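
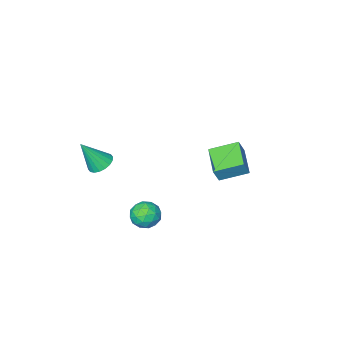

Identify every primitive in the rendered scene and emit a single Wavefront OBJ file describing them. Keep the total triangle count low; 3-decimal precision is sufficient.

v -4.625 -0.512 -3.176
v -4.26 -0.446 -2.422
v -3.992 0.748 -3.591
v -3.628 0.814 -2.837
v -3.532 -1.214 -3.643
v -3.168 -1.148 -2.889
v -2.9 0.046 -4.058
v -2.535 0.112 -3.304
v 1.895 1.896 -3.75
v 2.233 1.996 -3.14
v 1.347 1.004 -3.3
v 1.685 1.104 -2.69
v 1.202 1.569 -2.906
v 1.541 2.121 -3.184
v 2.039 0.879 -3.256
v 2.378 1.431 -3.534
v 2.322 1.368 -2.835
v 1.805 1.794 -2.618
v 1.775 1.206 -3.822
v 1.258 1.632 -3.605
v 2.112 2.025 -3.484
v 1.468 0.975 -2.956
v 1.184 1.249 -3.082
v 1.383 1.308 -2.724
v 1.705 2.098 -3.51
v 1.904 2.157 -3.152
v 1.298 1.906 -3.014
v 1.676 0.843 -3.288
v 1.875 0.902 -2.93
v 2.197 1.692 -3.716
v 2.396 1.751 -3.358
v 2.282 1.094 -3.426
v 2.363 1.714 -2.946
v 2.041 1.189 -2.682
v 2.249 1.057 -3.015
v 2.448 1.382 -3.178
v 2.059 1.965 -2.819
v 1.737 1.44 -2.555
v 1.453 1.713 -2.682
v 1.652 2.038 -2.845
v 2.111 1.595 -2.64
v 1.843 1.56 -3.885
v 1.521 1.035 -3.621
v 1.928 0.962 -3.595
v 2.127 1.287 -3.758
v 1.539 1.811 -3.758
v 1.217 1.286 -3.494
v 1.132 1.618 -3.262
v 1.331 1.943 -3.425
v 1.469 1.405 -3.8
v 1.353 -2.643 -2.81
v 1.841 -2.857 -3.146
v 2.107 -2.997 -1.49
v 1.905 -2.586 -3.109
v 1.859 -2.327 -3.013
v 1.713 -2.13 -2.877
v 1.496 -2.034 -2.727
v 1.251 -2.06 -2.594
v 1.026 -2.2 -2.503
v 0.866 -2.428 -2.473
v 0.802 -2.699 -2.51
v 0.848 -2.958 -2.606
v 0.994 -3.155 -2.742
v 1.211 -3.251 -2.892
v 1.456 -3.226 -3.025
v 1.681 -3.085 -3.116
f 2 4 1
f 5 2 1
f 1 4 3
f 3 5 1
f 2 8 4
f 6 2 5
f 6 8 2
f 4 8 3
f 7 5 3
f 3 8 7
f 7 6 5
f 8 6 7
f 9 46 25
f 46 20 49
f 25 49 14
f 46 49 25
f 9 25 21
f 25 14 26
f 21 26 10
f 25 26 21
f 9 21 30
f 21 10 31
f 30 31 16
f 21 31 30
f 9 30 42
f 30 16 45
f 42 45 19
f 30 45 42
f 9 42 46
f 42 19 50
f 46 50 20
f 42 50 46
f 10 26 37
f 26 14 40
f 37 40 18
f 26 40 37
f 14 49 27
f 49 20 48
f 27 48 13
f 49 48 27
f 20 50 47
f 50 19 43
f 47 43 11
f 50 43 47
f 19 45 44
f 45 16 32
f 44 32 15
f 45 32 44
f 16 31 36
f 31 10 33
f 36 33 17
f 31 33 36
f 12 38 24
f 38 18 39
f 24 39 13
f 38 39 24
f 12 24 22
f 24 13 23
f 22 23 11
f 24 23 22
f 12 22 29
f 22 11 28
f 29 28 15
f 22 28 29
f 12 29 34
f 29 15 35
f 34 35 17
f 29 35 34
f 12 34 38
f 34 17 41
f 38 41 18
f 34 41 38
f 13 39 27
f 39 18 40
f 27 40 14
f 39 40 27
f 11 23 47
f 23 13 48
f 47 48 20
f 23 48 47
f 15 28 44
f 28 11 43
f 44 43 19
f 28 43 44
f 17 35 36
f 35 15 32
f 36 32 16
f 35 32 36
f 18 41 37
f 41 17 33
f 37 33 10
f 41 33 37
f 52 51 54
f 52 54 53
f 54 51 55
f 54 55 53
f 55 51 56
f 55 56 53
f 56 51 57
f 56 57 53
f 57 51 58
f 57 58 53
f 58 51 59
f 58 59 53
f 59 51 60
f 59 60 53
f 60 51 61
f 60 61 53
f 61 51 62
f 61 62 53
f 62 51 63
f 62 63 53
f 63 51 64
f 63 64 53
f 64 51 65
f 64 65 53
f 65 51 66
f 65 66 53
f 66 51 52
f 66 52 53



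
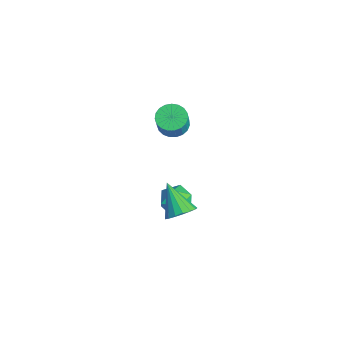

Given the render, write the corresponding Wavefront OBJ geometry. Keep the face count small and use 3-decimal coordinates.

v 2 -1.049 2.614
v 2.531 -0.587 1.723
v 2.929 -2.613 2.357
v 3.46 -2.151 1.466
v 3.683 -1.779 2.515
v 3.109 -0.812 2.674
v 2.351 -2.388 1.406
v 1.777 -1.421 1.565
v 2.747 -1.415 0.976
v 3.571 -1.038 1.661
v 1.889 -2.162 2.419
v 2.713 -1.785 3.104
v 4.714 -2.113 3.039
v 5.388 -2.246 3.752
v 3.126 -2.327 4.501
v 5.32 -1.777 3.746
v 5.113 -1.385 3.578
v 4.815 -1.16 3.287
v 4.493 -1.153 2.939
v 4.223 -1.367 2.613
v 4.065 -1.751 2.386
v 4.055 -2.218 2.307
v 4.197 -2.662 2.397
v 4.458 -2.979 2.633
v 4.777 -3.098 2.963
v 5.082 -2.992 3.309
v 5.302 -2.684 3.594
v -3.491 0.727 2.64
v -2.768 0.186 2.211
v -2.245 -0.147 3.51
v -2.969 0.393 3.94
v -2.592 0.562 2.236
v -2.069 0.228 3.536
v -2.571 0.966 2.331
v -2.048 0.633 3.631
v -2.709 1.329 2.48
v -2.186 0.995 3.78
v -2.983 1.587 2.656
v -2.46 1.254 3.956
v -3.344 1.697 2.83
v -2.821 1.364 4.13
v -3.731 1.639 2.971
v -3.208 1.306 4.27
v -4.077 1.424 3.054
v -3.554 1.09 4.354
v -4.321 1.087 3.066
v -3.798 0.754 4.366
v -4.422 0.689 3.005
v -3.899 0.355 4.304
v -4.362 0.297 2.88
v -3.839 -0.037 4.18
v -4.151 -0.021 2.714
v -3.628 -0.354 4.013
v -3.827 -0.21 2.535
v -3.304 -0.543 3.835
v -3.444 -0.236 2.374
v -2.921 -0.569 3.674
v -3.07 -0.096 2.259
v -2.547 -0.43 3.559
f 1 12 6
f 1 6 2
f 1 2 8
f 1 8 11
f 1 11 12
f 2 6 10
f 6 12 5
f 12 11 3
f 11 8 7
f 8 2 9
f 4 10 5
f 4 5 3
f 4 3 7
f 4 7 9
f 4 9 10
f 5 10 6
f 3 5 12
f 7 3 11
f 9 7 8
f 10 9 2
f 14 13 16
f 14 16 15
f 16 13 17
f 16 17 15
f 17 13 18
f 17 18 15
f 18 13 19
f 18 19 15
f 19 13 20
f 19 20 15
f 20 13 21
f 20 21 15
f 21 13 22
f 21 22 15
f 22 13 23
f 22 23 15
f 23 13 24
f 23 24 15
f 24 13 25
f 24 25 15
f 25 13 26
f 25 26 15
f 26 13 27
f 26 27 15
f 27 13 14
f 27 14 15
f 29 28 32
f 29 32 30
f 30 32 33
f 30 33 31
f 32 28 34
f 32 34 33
f 33 34 35
f 33 35 31
f 34 28 36
f 34 36 35
f 35 36 37
f 35 37 31
f 36 28 38
f 36 38 37
f 37 38 39
f 37 39 31
f 38 28 40
f 38 40 39
f 39 40 41
f 39 41 31
f 40 28 42
f 40 42 41
f 41 42 43
f 41 43 31
f 42 28 44
f 42 44 43
f 43 44 45
f 43 45 31
f 44 28 46
f 44 46 45
f 45 46 47
f 45 47 31
f 46 28 48
f 46 48 47
f 47 48 49
f 47 49 31
f 48 28 50
f 48 50 49
f 49 50 51
f 49 51 31
f 50 28 52
f 50 52 51
f 51 52 53
f 51 53 31
f 52 28 54
f 52 54 53
f 53 54 55
f 53 55 31
f 54 28 56
f 54 56 55
f 55 56 57
f 55 57 31
f 56 28 58
f 56 58 57
f 57 58 59
f 57 59 31
f 58 28 29
f 58 29 59
f 59 29 30
f 59 30 31



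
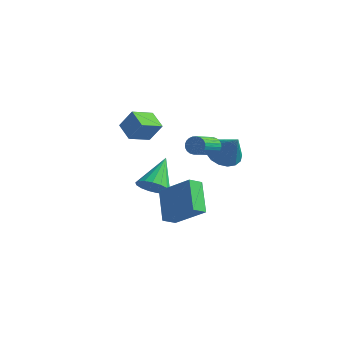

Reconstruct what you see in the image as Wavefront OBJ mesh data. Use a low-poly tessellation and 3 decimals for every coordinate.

v 1.981 3.256 -0.194
v 2.643 3.72 -0.694
v 3.059 3.064 1.054
v 2.432 4.048 -0.461
v 2.118 4.196 -0.167
v 1.773 4.128 0.12
v 1.475 3.86 0.336
v 1.293 3.454 0.43
v 1.269 3.003 0.381
v 1.408 2.609 0.201
v 1.679 2.364 -0.07
v 2.018 2.323 -0.37
v 2.35 2.496 -0.629
v 2.596 2.843 -0.789
v 2.702 3.284 -0.812
v 2.777 1.519 1.004
v 3.091 1.728 1.39
v 3.357 0.351 1.921
v 3.043 0.141 1.536
v 2.903 1.729 1.486
v 3.169 0.351 2.017
v 2.696 1.697 1.508
v 2.962 0.32 2.039
v 2.501 1.638 1.453
v 2.767 0.261 1.984
v 2.348 1.562 1.33
v 2.615 0.184 1.861
v 2.261 1.478 1.158
v 2.527 0.101 1.689
v 2.252 1.401 0.962
v 2.518 0.023 1.493
v 2.323 1.341 0.773
v 2.589 -0.036 1.304
v 2.463 1.309 0.619
v 2.729 -0.068 1.15
v 2.651 1.309 0.523
v 2.917 -0.069 1.054
v 2.858 1.34 0.501
v 3.124 -0.037 1.032
v 3.053 1.399 0.556
v 3.319 0.022 1.087
v 3.205 1.476 0.679
v 3.472 0.098 1.21
v 3.293 1.559 0.851
v 3.559 0.182 1.382
v 3.302 1.637 1.047
v 3.568 0.259 1.578
v 3.231 1.696 1.236
v 3.497 0.319 1.767
v -1.893 2.35 -3.416
v -1.438 1.887 -2.794
v -2.387 3.79 -1.984
v -1.143 2.153 -2.96
v -1.02 2.465 -3.231
v -1.097 2.75 -3.544
v -1.356 2.944 -3.828
v -1.739 3.002 -4.018
v -2.156 2.911 -4.07
v -2.514 2.691 -3.972
v -2.729 2.393 -3.747
v -2.753 2.086 -3.447
v -2.58 1.839 -3.139
v -2.249 1.709 -2.895
v -1.837 1.726 -2.77
v 0.062 1.931 -5.085
v -0.075 1.178 -4.716
v -1.029 2.808 -3.7
v -1.166 2.055 -3.331
v 1.826 2.205 -3.869
v 1.689 1.452 -3.5
v 0.735 3.082 -2.484
v 0.598 2.329 -2.115
v -1.085 -0.667 1.904
v -0.452 -0.443 2.898
v -0.92 0.536 1.529
v -0.287 0.759 2.524
v -0.153 -0.959 1.376
v 0.48 -0.736 2.371
v 0.012 0.243 1.002
v 0.645 0.467 1.996
f 2 1 4
f 2 4 3
f 4 1 5
f 4 5 3
f 5 1 6
f 5 6 3
f 6 1 7
f 6 7 3
f 7 1 8
f 7 8 3
f 8 1 9
f 8 9 3
f 9 1 10
f 9 10 3
f 10 1 11
f 10 11 3
f 11 1 12
f 11 12 3
f 12 1 13
f 12 13 3
f 13 1 14
f 13 14 3
f 14 1 15
f 14 15 3
f 15 1 2
f 15 2 3
f 17 16 20
f 17 20 18
f 18 20 21
f 18 21 19
f 20 16 22
f 20 22 21
f 21 22 23
f 21 23 19
f 22 16 24
f 22 24 23
f 23 24 25
f 23 25 19
f 24 16 26
f 24 26 25
f 25 26 27
f 25 27 19
f 26 16 28
f 26 28 27
f 27 28 29
f 27 29 19
f 28 16 30
f 28 30 29
f 29 30 31
f 29 31 19
f 30 16 32
f 30 32 31
f 31 32 33
f 31 33 19
f 32 16 34
f 32 34 33
f 33 34 35
f 33 35 19
f 34 16 36
f 34 36 35
f 35 36 37
f 35 37 19
f 36 16 38
f 36 38 37
f 37 38 39
f 37 39 19
f 38 16 40
f 38 40 39
f 39 40 41
f 39 41 19
f 40 16 42
f 40 42 41
f 41 42 43
f 41 43 19
f 42 16 44
f 42 44 43
f 43 44 45
f 43 45 19
f 44 16 46
f 44 46 45
f 45 46 47
f 45 47 19
f 46 16 48
f 46 48 47
f 47 48 49
f 47 49 19
f 48 16 17
f 48 17 49
f 49 17 18
f 49 18 19
f 51 50 53
f 51 53 52
f 53 50 54
f 53 54 52
f 54 50 55
f 54 55 52
f 55 50 56
f 55 56 52
f 56 50 57
f 56 57 52
f 57 50 58
f 57 58 52
f 58 50 59
f 58 59 52
f 59 50 60
f 59 60 52
f 60 50 61
f 60 61 52
f 61 50 62
f 61 62 52
f 62 50 63
f 62 63 52
f 63 50 64
f 63 64 52
f 64 50 51
f 64 51 52
f 66 68 65
f 69 66 65
f 65 68 67
f 67 69 65
f 66 72 68
f 70 66 69
f 70 72 66
f 68 72 67
f 71 69 67
f 67 72 71
f 71 70 69
f 72 70 71
f 74 76 73
f 77 74 73
f 73 76 75
f 75 77 73
f 74 80 76
f 78 74 77
f 78 80 74
f 76 80 75
f 79 77 75
f 75 80 79
f 79 78 77
f 80 78 79



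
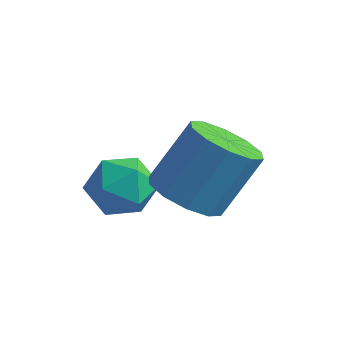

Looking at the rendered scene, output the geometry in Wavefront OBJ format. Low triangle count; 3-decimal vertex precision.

v -3.182 1.563 2.333
v -2.905 1.129 2.958
v -4.275 1.831 3.002
v -3.998 1.397 3.627
v -3.645 2.099 3.434
v -2.969 1.934 3.02
v -4.211 1.026 2.94
v -3.535 0.861 2.526
v -3.541 0.797 3.333
v -3.191 1.461 3.638
v -3.989 1.499 2.322
v -3.639 2.163 2.627
v -2.191 1.65 3.184
v -1.418 1.323 3.141
v -0.996 2.144 4.472
v -1.769 2.47 4.516
v -1.421 1.765 2.869
v -0.999 2.586 4.2
v -1.718 2.164 2.718
v -1.296 2.984 4.049
v -2.195 2.366 2.745
v -1.773 3.186 4.076
v -2.671 2.294 2.94
v -2.249 3.114 4.271
v -2.964 1.976 3.228
v -2.542 2.797 4.559
v -2.961 1.534 3.5
v -2.539 2.355 4.831
v -2.664 1.136 3.651
v -2.242 1.956 4.982
v -2.187 0.934 3.624
v -1.765 1.754 4.955
v -1.711 1.006 3.429
v -1.289 1.826 4.76
f 1 12 6
f 1 6 2
f 1 2 8
f 1 8 11
f 1 11 12
f 2 6 10
f 6 12 5
f 12 11 3
f 11 8 7
f 8 2 9
f 4 10 5
f 4 5 3
f 4 3 7
f 4 7 9
f 4 9 10
f 5 10 6
f 3 5 12
f 7 3 11
f 9 7 8
f 10 9 2
f 14 13 17
f 14 17 15
f 15 17 18
f 15 18 16
f 17 13 19
f 17 19 18
f 18 19 20
f 18 20 16
f 19 13 21
f 19 21 20
f 20 21 22
f 20 22 16
f 21 13 23
f 21 23 22
f 22 23 24
f 22 24 16
f 23 13 25
f 23 25 24
f 24 25 26
f 24 26 16
f 25 13 27
f 25 27 26
f 26 27 28
f 26 28 16
f 27 13 29
f 27 29 28
f 28 29 30
f 28 30 16
f 29 13 31
f 29 31 30
f 30 31 32
f 30 32 16
f 31 13 33
f 31 33 32
f 32 33 34
f 32 34 16
f 33 13 14
f 33 14 34
f 34 14 15
f 34 15 16



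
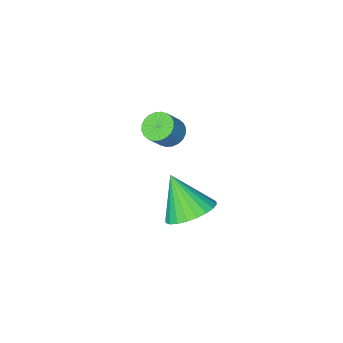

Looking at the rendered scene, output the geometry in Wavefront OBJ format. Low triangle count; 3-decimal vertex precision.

v 1.241 -0.793 -2.531
v 1.601 -1.346 -2.695
v 2.26 -1.16 -1.872
v 1.899 -0.607 -1.709
v 1.726 -1.159 -2.837
v 2.384 -0.973 -2.014
v 1.776 -0.917 -2.932
v 2.435 -0.731 -2.109
v 1.746 -0.655 -2.966
v 2.404 -0.47 -2.143
v 1.638 -0.415 -2.934
v 2.296 -0.229 -2.111
v 1.47 -0.232 -2.841
v 2.128 -0.046 -2.018
v 1.267 -0.135 -2.7
v 1.925 0.051 -1.877
v 1.06 -0.137 -2.534
v 1.718 0.048 -1.711
v 0.88 -0.24 -2.368
v 1.539 -0.054 -1.545
v 0.756 -0.427 -2.226
v 1.414 -0.241 -1.403
v 0.705 -0.669 -2.131
v 1.364 -0.483 -1.308
v 0.736 -0.93 -2.097
v 1.394 -0.745 -1.274
v 0.844 -1.171 -2.129
v 1.502 -0.985 -1.306
v 1.012 -1.354 -2.222
v 1.67 -1.168 -1.399
v 1.215 -1.451 -2.363
v 1.873 -1.265 -1.54
v 1.422 -1.448 -2.529
v 2.08 -1.263 -1.706
v 3.246 3.866 -2.607
v 4.122 4.339 -2.438
v 3.494 2.874 -1.113
v 3.871 4.571 -2.242
v 3.524 4.695 -2.102
v 3.135 4.694 -2.039
v 2.763 4.566 -2.062
v 2.465 4.332 -2.168
v 2.285 4.026 -2.341
v 2.252 3.697 -2.554
v 2.37 3.393 -2.776
v 2.621 3.161 -2.971
v 2.968 3.036 -3.112
v 3.357 3.038 -3.175
v 3.729 3.166 -3.152
v 4.028 3.4 -3.046
v 4.207 3.705 -2.873
v 4.241 4.035 -2.659
f 2 1 5
f 2 5 3
f 3 5 6
f 3 6 4
f 5 1 7
f 5 7 6
f 6 7 8
f 6 8 4
f 7 1 9
f 7 9 8
f 8 9 10
f 8 10 4
f 9 1 11
f 9 11 10
f 10 11 12
f 10 12 4
f 11 1 13
f 11 13 12
f 12 13 14
f 12 14 4
f 13 1 15
f 13 15 14
f 14 15 16
f 14 16 4
f 15 1 17
f 15 17 16
f 16 17 18
f 16 18 4
f 17 1 19
f 17 19 18
f 18 19 20
f 18 20 4
f 19 1 21
f 19 21 20
f 20 21 22
f 20 22 4
f 21 1 23
f 21 23 22
f 22 23 24
f 22 24 4
f 23 1 25
f 23 25 24
f 24 25 26
f 24 26 4
f 25 1 27
f 25 27 26
f 26 27 28
f 26 28 4
f 27 1 29
f 27 29 28
f 28 29 30
f 28 30 4
f 29 1 31
f 29 31 30
f 30 31 32
f 30 32 4
f 31 1 33
f 31 33 32
f 32 33 34
f 32 34 4
f 33 1 2
f 33 2 34
f 34 2 3
f 34 3 4
f 36 35 38
f 36 38 37
f 38 35 39
f 38 39 37
f 39 35 40
f 39 40 37
f 40 35 41
f 40 41 37
f 41 35 42
f 41 42 37
f 42 35 43
f 42 43 37
f 43 35 44
f 43 44 37
f 44 35 45
f 44 45 37
f 45 35 46
f 45 46 37
f 46 35 47
f 46 47 37
f 47 35 48
f 47 48 37
f 48 35 49
f 48 49 37
f 49 35 50
f 49 50 37
f 50 35 51
f 50 51 37
f 51 35 52
f 51 52 37
f 52 35 36
f 52 36 37



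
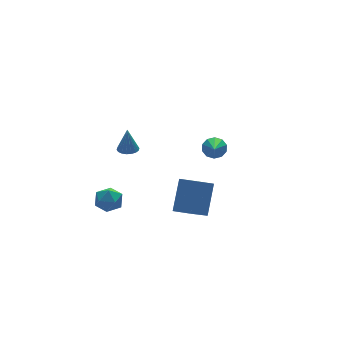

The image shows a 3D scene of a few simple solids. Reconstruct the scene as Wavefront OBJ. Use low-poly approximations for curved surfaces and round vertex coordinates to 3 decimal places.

v -4.512 1.336 -0.294
v -3.776 1.877 -0.25
v -3.784 0.283 0.45
v -3.048 0.824 0.494
v -3.8 1.037 0.969
v -4.25 1.687 0.509
v -3.31 0.473 -0.309
v -3.76 1.123 -0.769
v -3.033 1.343 -0.259
v -3.335 1.692 0.53
v -4.225 0.468 -0.33
v -4.527 0.817 0.459
v 4.255 3.109 0.165
v 4.945 2.849 0.349
v 3.425 1.711 1.295
v 4.824 3.175 0.665
v 4.486 3.476 0.789
v 4.059 3.637 0.675
v 3.708 3.597 0.366
v 3.565 3.37 -0.019
v 3.686 3.043 -0.335
v 4.024 2.742 -0.459
v 4.451 2.581 -0.345
v 4.802 2.622 -0.036
v -1.978 2.11 3.118
v -1.338 2.14 3.101
v -1.942 2.23 4.682
v -1.415 2.413 3.081
v -1.603 2.627 3.069
v -1.866 2.738 3.066
v -2.15 2.724 3.074
v -2.4 2.589 3.09
v -2.567 2.359 3.111
v -2.617 2.079 3.134
v -2.54 1.806 3.154
v -2.352 1.592 3.166
v -2.089 1.481 3.169
v -1.805 1.495 3.161
v -1.555 1.63 3.145
v -1.388 1.86 3.124
v -0.607 -2.697 0.365
v 0.377 -1.675 2.033
v -1.193 -1.676 0.085
v -0.209 -0.654 1.753
v 0.729 -2.226 -0.713
v 1.713 -1.204 0.955
v 0.143 -1.205 -0.993
v 1.127 -0.183 0.675
f 1 12 6
f 1 6 2
f 1 2 8
f 1 8 11
f 1 11 12
f 2 6 10
f 6 12 5
f 12 11 3
f 11 8 7
f 8 2 9
f 4 10 5
f 4 5 3
f 4 3 7
f 4 7 9
f 4 9 10
f 5 10 6
f 3 5 12
f 7 3 11
f 9 7 8
f 10 9 2
f 14 13 16
f 14 16 15
f 16 13 17
f 16 17 15
f 17 13 18
f 17 18 15
f 18 13 19
f 18 19 15
f 19 13 20
f 19 20 15
f 20 13 21
f 20 21 15
f 21 13 22
f 21 22 15
f 22 13 23
f 22 23 15
f 23 13 24
f 23 24 15
f 24 13 14
f 24 14 15
f 26 25 28
f 26 28 27
f 28 25 29
f 28 29 27
f 29 25 30
f 29 30 27
f 30 25 31
f 30 31 27
f 31 25 32
f 31 32 27
f 32 25 33
f 32 33 27
f 33 25 34
f 33 34 27
f 34 25 35
f 34 35 27
f 35 25 36
f 35 36 27
f 36 25 37
f 36 37 27
f 37 25 38
f 37 38 27
f 38 25 39
f 38 39 27
f 39 25 40
f 39 40 27
f 40 25 26
f 40 26 27
f 42 44 41
f 45 42 41
f 41 44 43
f 43 45 41
f 42 48 44
f 46 42 45
f 46 48 42
f 44 48 43
f 47 45 43
f 43 48 47
f 47 46 45
f 48 46 47



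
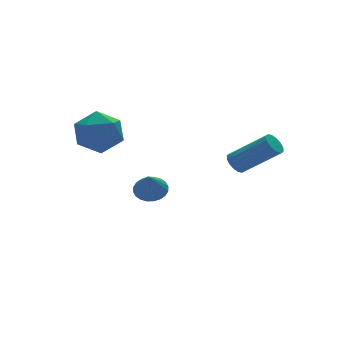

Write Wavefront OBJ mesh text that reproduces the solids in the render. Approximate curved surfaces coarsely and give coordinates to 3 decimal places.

v 1.967 -1.843 0.393
v 2.414 -1.797 0.027
v 3.641 -2.93 1.381
v 3.193 -2.977 1.747
v 2.436 -1.558 0.207
v 3.662 -2.691 1.561
v 2.332 -1.395 0.437
v 3.558 -2.528 1.792
v 2.13 -1.353 0.655
v 3.357 -2.486 2.01
v 1.885 -1.442 0.803
v 3.111 -2.575 2.158
v 1.661 -1.638 0.841
v 2.887 -2.772 2.195
v 1.519 -1.89 0.759
v 2.746 -3.023 2.113
v 1.498 -2.129 0.579
v 2.724 -3.262 1.933
v 1.602 -2.292 0.348
v 2.828 -3.425 1.703
v 1.803 -2.334 0.13
v 3.03 -3.467 1.485
v 2.049 -2.245 -0.018
v 3.275 -3.378 1.337
v 2.273 -2.048 -0.055
v 3.499 -3.182 1.299
v -2.017 3.336 1.746
v -1.341 2.345 2.022
v -3.499 2.155 1.138
v -2.823 1.164 1.414
v -3.255 1.884 2.313
v -2.339 2.614 2.689
v -2.501 1.886 0.471
v -1.585 2.616 0.847
v -1.64 1.449 1.234
v -2.106 1.448 2.372
v -2.734 3.052 0.788
v -3.2 3.051 1.926
v 0.104 2.28 -2.529
v 0.699 1.762 -2.574
v -0.364 1.64 -1.351
v 0.826 1.984 -2.403
v 0.843 2.252 -2.251
v 0.748 2.523 -2.141
v 0.554 2.758 -2.09
v 0.293 2.92 -2.106
v 0.002 2.985 -2.187
v -0.273 2.942 -2.32
v -0.49 2.798 -2.484
v -0.617 2.576 -2.655
v -0.635 2.308 -2.807
v -0.539 2.036 -2.917
v -0.346 1.801 -2.968
v -0.084 1.64 -2.952
v 0.206 1.575 -2.871
v 0.481 1.618 -2.739
f 2 1 5
f 2 5 3
f 3 5 6
f 3 6 4
f 5 1 7
f 5 7 6
f 6 7 8
f 6 8 4
f 7 1 9
f 7 9 8
f 8 9 10
f 8 10 4
f 9 1 11
f 9 11 10
f 10 11 12
f 10 12 4
f 11 1 13
f 11 13 12
f 12 13 14
f 12 14 4
f 13 1 15
f 13 15 14
f 14 15 16
f 14 16 4
f 15 1 17
f 15 17 16
f 16 17 18
f 16 18 4
f 17 1 19
f 17 19 18
f 18 19 20
f 18 20 4
f 19 1 21
f 19 21 20
f 20 21 22
f 20 22 4
f 21 1 23
f 21 23 22
f 22 23 24
f 22 24 4
f 23 1 25
f 23 25 24
f 24 25 26
f 24 26 4
f 25 1 2
f 25 2 26
f 26 2 3
f 26 3 4
f 27 38 32
f 27 32 28
f 27 28 34
f 27 34 37
f 27 37 38
f 28 32 36
f 32 38 31
f 38 37 29
f 37 34 33
f 34 28 35
f 30 36 31
f 30 31 29
f 30 29 33
f 30 33 35
f 30 35 36
f 31 36 32
f 29 31 38
f 33 29 37
f 35 33 34
f 36 35 28
f 40 39 42
f 40 42 41
f 42 39 43
f 42 43 41
f 43 39 44
f 43 44 41
f 44 39 45
f 44 45 41
f 45 39 46
f 45 46 41
f 46 39 47
f 46 47 41
f 47 39 48
f 47 48 41
f 48 39 49
f 48 49 41
f 49 39 50
f 49 50 41
f 50 39 51
f 50 51 41
f 51 39 52
f 51 52 41
f 52 39 53
f 52 53 41
f 53 39 54
f 53 54 41
f 54 39 55
f 54 55 41
f 55 39 56
f 55 56 41
f 56 39 40
f 56 40 41



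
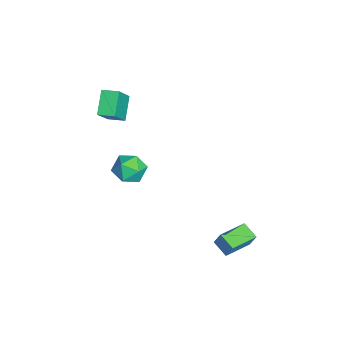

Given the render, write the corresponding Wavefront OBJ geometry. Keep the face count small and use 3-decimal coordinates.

v 2.516 1.95 -3.184
v 2.685 2.268 -2.348
v 1.439 3.296 -3.48
v 1.607 3.615 -2.644
v 3.313 2.505 -3.556
v 3.481 2.824 -2.72
v 2.235 3.852 -3.852
v 2.404 4.17 -3.016
v -4.171 -1.749 -2.386
v -3.628 -1.69 -3.285
v -2.872 -2.57 -1.655
v -2.329 -2.511 -2.554
v -2.518 -1.64 -1.996
v -3.321 -1.133 -2.448
v -3.179 -3.127 -2.492
v -3.982 -2.62 -2.944
v -3.015 -2.542 -3.35
v -2.607 -1.623 -3.044
v -3.893 -2.637 -1.896
v -3.485 -1.718 -1.59
v -3.079 -3.212 2.2
v -4.239 -2.93 3.173
v -2.778 -2.305 2.296
v -3.938 -2.023 3.269
v -1.882 -3.777 3.791
v -3.042 -3.495 4.764
v -1.581 -2.87 3.887
v -2.741 -2.588 4.86
f 2 4 1
f 5 2 1
f 1 4 3
f 3 5 1
f 2 8 4
f 6 2 5
f 6 8 2
f 4 8 3
f 7 5 3
f 3 8 7
f 7 6 5
f 8 6 7
f 9 20 14
f 9 14 10
f 9 10 16
f 9 16 19
f 9 19 20
f 10 14 18
f 14 20 13
f 20 19 11
f 19 16 15
f 16 10 17
f 12 18 13
f 12 13 11
f 12 11 15
f 12 15 17
f 12 17 18
f 13 18 14
f 11 13 20
f 15 11 19
f 17 15 16
f 18 17 10
f 22 24 21
f 25 22 21
f 21 24 23
f 23 25 21
f 22 28 24
f 26 22 25
f 26 28 22
f 24 28 23
f 27 25 23
f 23 28 27
f 27 26 25
f 28 26 27



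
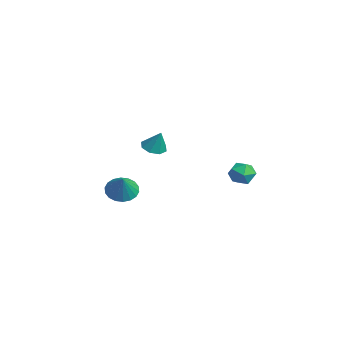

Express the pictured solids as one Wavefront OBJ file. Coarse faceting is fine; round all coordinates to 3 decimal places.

v -2.352 -0.922 2.534
v -2.025 -0.361 2.274
v -1.888 -0.678 3.646
v -2.516 -0.247 2.454
v -2.912 -0.528 2.681
v -2.979 -1.041 2.822
v -2.68 -1.484 2.794
v -2.188 -1.598 2.614
v -1.793 -1.317 2.387
v -1.725 -0.804 2.246
v -1.112 3.252 0.787
v -0.506 3.699 0.521
v -0.274 2.481 1.399
v 0.332 2.928 1.133
v -0.174 3.223 1.676
v -0.692 3.7 1.298
v -0.088 2.48 0.622
v -0.606 2.957 0.244
v 0.127 3.223 0.419
v 0.074 3.682 1.071
v -0.854 2.498 0.849
v -0.907 2.957 1.501
v 1.8 -3.724 1.667
v 2.303 -4.187 1.196
v 2.62 -3.896 2.713
v 2.436 -3.845 1.148
v 2.444 -3.48 1.203
v 2.324 -3.163 1.349
v 2.1 -2.957 1.559
v 1.817 -2.903 1.79
v 1.53 -3.011 1.996
v 1.297 -3.261 2.138
v 1.164 -3.602 2.186
v 1.157 -3.967 2.131
v 1.277 -4.284 1.985
v 1.501 -4.49 1.775
v 1.784 -4.544 1.544
v 2.07 -4.436 1.338
f 2 1 4
f 2 4 3
f 4 1 5
f 4 5 3
f 5 1 6
f 5 6 3
f 6 1 7
f 6 7 3
f 7 1 8
f 7 8 3
f 8 1 9
f 8 9 3
f 9 1 10
f 9 10 3
f 10 1 2
f 10 2 3
f 11 22 16
f 11 16 12
f 11 12 18
f 11 18 21
f 11 21 22
f 12 16 20
f 16 22 15
f 22 21 13
f 21 18 17
f 18 12 19
f 14 20 15
f 14 15 13
f 14 13 17
f 14 17 19
f 14 19 20
f 15 20 16
f 13 15 22
f 17 13 21
f 19 17 18
f 20 19 12
f 24 23 26
f 24 26 25
f 26 23 27
f 26 27 25
f 27 23 28
f 27 28 25
f 28 23 29
f 28 29 25
f 29 23 30
f 29 30 25
f 30 23 31
f 30 31 25
f 31 23 32
f 31 32 25
f 32 23 33
f 32 33 25
f 33 23 34
f 33 34 25
f 34 23 35
f 34 35 25
f 35 23 36
f 35 36 25
f 36 23 37
f 36 37 25
f 37 23 38
f 37 38 25
f 38 23 24
f 38 24 25



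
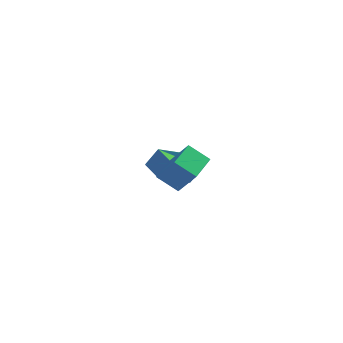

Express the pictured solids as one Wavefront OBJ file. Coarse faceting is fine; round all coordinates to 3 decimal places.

v -3.437 -0.045 -3.207
v -4.149 0.816 -2.769
v -2.292 1.25 -3.894
v -3.004 2.111 -3.456
v -2.876 -0.051 -2.284
v -3.588 0.81 -1.846
v -1.731 1.244 -2.971
v -2.443 2.105 -2.533
v -2.889 -4.358 -1.421
v -2.132 -4.706 -0.463
v -2.547 -2.695 -1.088
v -1.79 -3.043 -0.13
v -2.01 -4.397 -2.13
v -1.253 -4.745 -1.172
v -1.668 -2.734 -1.797
v -0.911 -3.082 -0.839
f 2 4 1
f 5 2 1
f 1 4 3
f 3 5 1
f 2 8 4
f 6 2 5
f 6 8 2
f 4 8 3
f 7 5 3
f 3 8 7
f 7 6 5
f 8 6 7
f 10 12 9
f 13 10 9
f 9 12 11
f 11 13 9
f 10 16 12
f 14 10 13
f 14 16 10
f 12 16 11
f 15 13 11
f 11 16 15
f 15 14 13
f 16 14 15



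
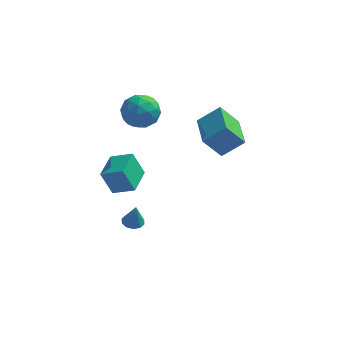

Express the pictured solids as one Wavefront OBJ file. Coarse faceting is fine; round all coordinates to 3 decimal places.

v -1.976 -4.635 1.921
v -2.586 -4.586 3.301
v -1.772 -2.998 1.952
v -2.383 -2.949 3.333
v -0.797 -4.791 2.447
v -1.408 -4.742 3.828
v -0.594 -3.154 2.479
v -1.204 -3.105 3.859
v -1.863 3.921 1.809
v -1.3 3.737 2.815
v -2.44 2.123 1.805
v -1.877 1.939 2.811
v -2.824 2.622 2.787
v -2.467 3.733 2.79
v -1.273 2.127 1.83
v -0.916 3.238 1.833
v -0.936 2.629 2.828
v -1.894 2.935 3.42
v -1.846 2.925 1.2
v -2.804 3.231 1.792
v -1.531 3.987 2.313
v -2.209 1.873 2.307
v -2.766 2.274 2.294
v -2.435 2.167 2.885
v -2.217 3.984 2.298
v -1.886 3.877 2.889
v -2.781 3.221 2.873
v -1.854 1.983 1.731
v -1.523 1.876 2.322
v -1.305 3.693 1.735
v -0.974 3.586 2.326
v -0.959 2.639 1.747
v -0.986 3.227 2.911
v -1.325 2.171 2.909
v -0.97 2.281 2.332
v -0.76 2.934 2.334
v -1.549 3.407 3.259
v -1.888 2.35 3.257
v -2.445 2.752 3.243
v -2.235 3.405 3.245
v -1.335 2.756 3.267
v -1.852 3.51 1.363
v -2.191 2.453 1.361
v -1.505 2.455 1.375
v -1.295 3.108 1.377
v -2.415 3.689 1.711
v -2.754 2.633 1.709
v -2.98 2.926 2.286
v -2.77 3.579 2.288
v -2.405 3.104 1.353
v -1.436 -2.086 -2.647
v -0.826 -2.152 -2.74
v -1.244 -2.174 -1.333
v -0.901 -1.778 -2.704
v -1.18 -1.521 -2.646
v -1.557 -1.481 -2.589
v -1.887 -1.672 -2.553
v -2.045 -2.021 -2.553
v -1.97 -2.395 -2.589
v -1.691 -2.651 -2.647
v -1.315 -2.692 -2.705
v -0.984 -2.501 -2.74
v 2.007 -0.677 3.243
v 3.179 -0.317 4.207
v 1.413 1.358 3.206
v 2.585 1.717 4.17
v 2.975 -0.417 1.97
v 4.147 -0.058 2.934
v 2.381 1.617 1.933
v 3.553 1.977 2.897
f 2 4 1
f 5 2 1
f 1 4 3
f 3 5 1
f 2 8 4
f 6 2 5
f 6 8 2
f 4 8 3
f 7 5 3
f 3 8 7
f 7 6 5
f 8 6 7
f 9 46 25
f 46 20 49
f 25 49 14
f 46 49 25
f 9 25 21
f 25 14 26
f 21 26 10
f 25 26 21
f 9 21 30
f 21 10 31
f 30 31 16
f 21 31 30
f 9 30 42
f 30 16 45
f 42 45 19
f 30 45 42
f 9 42 46
f 42 19 50
f 46 50 20
f 42 50 46
f 10 26 37
f 26 14 40
f 37 40 18
f 26 40 37
f 14 49 27
f 49 20 48
f 27 48 13
f 49 48 27
f 20 50 47
f 50 19 43
f 47 43 11
f 50 43 47
f 19 45 44
f 45 16 32
f 44 32 15
f 45 32 44
f 16 31 36
f 31 10 33
f 36 33 17
f 31 33 36
f 12 38 24
f 38 18 39
f 24 39 13
f 38 39 24
f 12 24 22
f 24 13 23
f 22 23 11
f 24 23 22
f 12 22 29
f 22 11 28
f 29 28 15
f 22 28 29
f 12 29 34
f 29 15 35
f 34 35 17
f 29 35 34
f 12 34 38
f 34 17 41
f 38 41 18
f 34 41 38
f 13 39 27
f 39 18 40
f 27 40 14
f 39 40 27
f 11 23 47
f 23 13 48
f 47 48 20
f 23 48 47
f 15 28 44
f 28 11 43
f 44 43 19
f 28 43 44
f 17 35 36
f 35 15 32
f 36 32 16
f 35 32 36
f 18 41 37
f 41 17 33
f 37 33 10
f 41 33 37
f 52 51 54
f 52 54 53
f 54 51 55
f 54 55 53
f 55 51 56
f 55 56 53
f 56 51 57
f 56 57 53
f 57 51 58
f 57 58 53
f 58 51 59
f 58 59 53
f 59 51 60
f 59 60 53
f 60 51 61
f 60 61 53
f 61 51 62
f 61 62 53
f 62 51 52
f 62 52 53
f 64 66 63
f 67 64 63
f 63 66 65
f 65 67 63
f 64 70 66
f 68 64 67
f 68 70 64
f 66 70 65
f 69 67 65
f 65 70 69
f 69 68 67
f 70 68 69



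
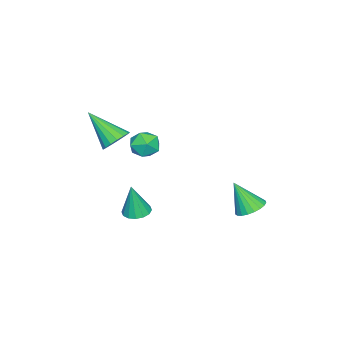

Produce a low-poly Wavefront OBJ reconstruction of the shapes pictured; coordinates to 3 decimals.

v -1.539 3.087 -4.168
v -1.227 3.626 -3.872
v -1.501 2.353 -2.872
v -1.504 3.687 -3.83
v -1.787 3.644 -3.845
v -2.027 3.505 -3.917
v -2.183 3.294 -4.032
v -2.228 3.046 -4.17
v -2.154 2.806 -4.309
v -1.973 2.614 -4.423
v -1.718 2.504 -4.492
v -1.431 2.495 -4.506
v -1.163 2.588 -4.462
v -0.961 2.767 -4.366
v -0.858 3.002 -4.237
v -0.873 3.251 -4.095
v -1.004 3.472 -3.966
v 0.049 -0.172 -0.795
v 0.53 -0.666 -0.983
v -0.61 -0.994 -0.317
v -0.129 -1.488 -0.505
v 0.03 -1.01 0.002
v 0.437 -0.502 -0.293
v -0.517 -1.158 -1.007
v -0.11 -0.65 -1.302
v 0.18 -1.276 -1.114
v 0.518 -1.184 -0.49
v -0.598 -0.476 -0.81
v -0.26 -0.384 -0.186
v 0.96 -1.567 -0.084
v 1.616 -1.697 -0.108
v 0.74 -2.893 1.084
v 1.589 -1.484 0.129
v 1.418 -1.289 0.318
v 1.142 -1.158 0.415
v 0.824 -1.121 0.398
v 0.537 -1.186 0.27
v 0.347 -1.338 0.061
v 0.297 -1.543 -0.18
v 0.399 -1.753 -0.4
v 0.63 -1.921 -0.547
v 0.936 -2.007 -0.588
v 1.247 -1.993 -0.513
v 1.493 -1.881 -0.34
v 0.129 -1.131 -4.54
v 0.728 -1.207 -4.627
v 0.331 -1.269 -3.02
v 0.689 -0.895 -4.593
v 0.5 -0.647 -4.546
v 0.211 -0.529 -4.497
v -0.099 -0.572 -4.459
v -0.349 -0.765 -4.444
v -0.47 -1.056 -4.454
v -0.431 -1.368 -4.487
v -0.242 -1.616 -4.535
v 0.047 -1.734 -4.584
v 0.358 -1.691 -4.621
v 0.607 -1.498 -4.637
f 2 1 4
f 2 4 3
f 4 1 5
f 4 5 3
f 5 1 6
f 5 6 3
f 6 1 7
f 6 7 3
f 7 1 8
f 7 8 3
f 8 1 9
f 8 9 3
f 9 1 10
f 9 10 3
f 10 1 11
f 10 11 3
f 11 1 12
f 11 12 3
f 12 1 13
f 12 13 3
f 13 1 14
f 13 14 3
f 14 1 15
f 14 15 3
f 15 1 16
f 15 16 3
f 16 1 17
f 16 17 3
f 17 1 2
f 17 2 3
f 18 29 23
f 18 23 19
f 18 19 25
f 18 25 28
f 18 28 29
f 19 23 27
f 23 29 22
f 29 28 20
f 28 25 24
f 25 19 26
f 21 27 22
f 21 22 20
f 21 20 24
f 21 24 26
f 21 26 27
f 22 27 23
f 20 22 29
f 24 20 28
f 26 24 25
f 27 26 19
f 31 30 33
f 31 33 32
f 33 30 34
f 33 34 32
f 34 30 35
f 34 35 32
f 35 30 36
f 35 36 32
f 36 30 37
f 36 37 32
f 37 30 38
f 37 38 32
f 38 30 39
f 38 39 32
f 39 30 40
f 39 40 32
f 40 30 41
f 40 41 32
f 41 30 42
f 41 42 32
f 42 30 43
f 42 43 32
f 43 30 44
f 43 44 32
f 44 30 31
f 44 31 32
f 46 45 48
f 46 48 47
f 48 45 49
f 48 49 47
f 49 45 50
f 49 50 47
f 50 45 51
f 50 51 47
f 51 45 52
f 51 52 47
f 52 45 53
f 52 53 47
f 53 45 54
f 53 54 47
f 54 45 55
f 54 55 47
f 55 45 56
f 55 56 47
f 56 45 57
f 56 57 47
f 57 45 58
f 57 58 47
f 58 45 46
f 58 46 47



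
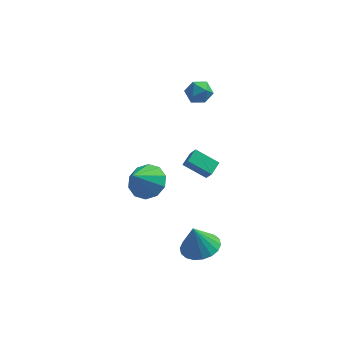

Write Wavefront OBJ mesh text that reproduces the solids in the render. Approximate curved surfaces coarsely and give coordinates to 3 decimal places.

v 0.757 3.798 3.542
v 1.46 3.602 3.78
v 0.74 2.818 2.78
v 1.443 2.622 3.018
v 0.845 2.561 3.495
v 0.855 3.166 3.966
v 1.345 3.254 2.594
v 1.355 3.859 3.065
v 1.823 3.265 3.194
v 1.514 2.837 3.751
v 0.686 3.583 2.809
v 0.377 3.155 3.366
v 0.367 2.378 -1.893
v 0.694 3.133 -1.644
v 1.592 2.075 -2.586
v 1.919 2.83 -2.337
v 0.661 2.03 -1.223
v 0.988 2.785 -0.974
v 1.886 1.727 -1.916
v 2.213 2.482 -1.667
v -1.257 0.674 -1.773
v -0.674 -0.148 -2.068
v -1.883 -0.254 -0.427
v -0.322 0.21 -1.658
v -0.327 0.746 -1.291
v -0.687 1.254 -1.109
v -1.265 1.54 -1.18
v -1.84 1.495 -1.478
v -2.192 1.137 -1.888
v -2.187 0.602 -2.255
v -1.827 0.094 -2.437
v -1.249 -0.193 -2.366
v 1.621 -2.122 -4.013
v 2.622 -2.137 -3.769
v 1.259 -2.158 -2.527
v 2.527 -1.689 -3.782
v 2.252 -1.326 -3.84
v 1.853 -1.122 -3.932
v 1.407 -1.115 -4.041
v 1.004 -1.308 -4.144
v 0.724 -1.662 -4.221
v 0.621 -2.107 -4.257
v 0.716 -2.555 -4.244
v 0.991 -2.918 -4.186
v 1.39 -3.123 -4.094
v 1.835 -3.129 -3.985
v 2.238 -2.936 -3.882
v 2.519 -2.582 -3.805
f 1 12 6
f 1 6 2
f 1 2 8
f 1 8 11
f 1 11 12
f 2 6 10
f 6 12 5
f 12 11 3
f 11 8 7
f 8 2 9
f 4 10 5
f 4 5 3
f 4 3 7
f 4 7 9
f 4 9 10
f 5 10 6
f 3 5 12
f 7 3 11
f 9 7 8
f 10 9 2
f 14 16 13
f 17 14 13
f 13 16 15
f 15 17 13
f 14 20 16
f 18 14 17
f 18 20 14
f 16 20 15
f 19 17 15
f 15 20 19
f 19 18 17
f 20 18 19
f 22 21 24
f 22 24 23
f 24 21 25
f 24 25 23
f 25 21 26
f 25 26 23
f 26 21 27
f 26 27 23
f 27 21 28
f 27 28 23
f 28 21 29
f 28 29 23
f 29 21 30
f 29 30 23
f 30 21 31
f 30 31 23
f 31 21 32
f 31 32 23
f 32 21 22
f 32 22 23
f 34 33 36
f 34 36 35
f 36 33 37
f 36 37 35
f 37 33 38
f 37 38 35
f 38 33 39
f 38 39 35
f 39 33 40
f 39 40 35
f 40 33 41
f 40 41 35
f 41 33 42
f 41 42 35
f 42 33 43
f 42 43 35
f 43 33 44
f 43 44 35
f 44 33 45
f 44 45 35
f 45 33 46
f 45 46 35
f 46 33 47
f 46 47 35
f 47 33 48
f 47 48 35
f 48 33 34
f 48 34 35



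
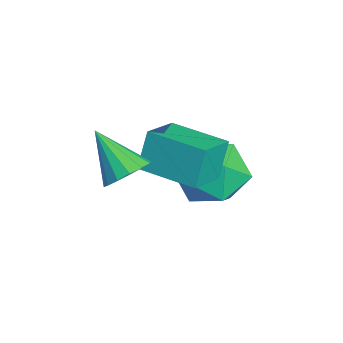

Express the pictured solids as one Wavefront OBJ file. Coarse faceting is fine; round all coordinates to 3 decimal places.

v -0.028 0.281 -1.532
v 0.564 -0.044 -1.255
v -0.952 -0.461 -0.428
v 0.532 0.281 -1.064
v 0.35 0.605 -0.998
v 0.066 0.843 -1.075
v -0.242 0.93 -1.275
v -0.494 0.844 -1.543
v -0.62 0.607 -1.809
v -0.588 0.282 -2
v -0.406 -0.042 -2.066
v -0.123 -0.28 -1.989
v 0.186 -0.367 -1.789
v 0.438 -0.281 -1.521
v -1.461 0.687 -2.525
v -1.817 1.014 -1.318
v -2.465 1.484 -3.037
v -2.82 1.812 -1.83
v -0.34 2.068 -2.57
v -0.695 2.396 -1.363
v -1.343 2.866 -3.082
v -1.699 3.193 -1.875
v -3.708 2.735 -3.602
v -3 3.553 -3.063
v -2.22 2.207 -4.757
v -1.512 3.025 -4.218
v -1.877 2.047 -3.609
v -2.797 2.373 -2.895
v -2.423 3.387 -4.925
v -3.343 3.713 -4.211
v -2.205 3.956 -3.881
v -1.868 3.128 -3.067
v -3.352 2.632 -4.753
v -3.015 1.804 -3.939
f 2 1 4
f 2 4 3
f 4 1 5
f 4 5 3
f 5 1 6
f 5 6 3
f 6 1 7
f 6 7 3
f 7 1 8
f 7 8 3
f 8 1 9
f 8 9 3
f 9 1 10
f 9 10 3
f 10 1 11
f 10 11 3
f 11 1 12
f 11 12 3
f 12 1 13
f 12 13 3
f 13 1 14
f 13 14 3
f 14 1 2
f 14 2 3
f 16 18 15
f 19 16 15
f 15 18 17
f 17 19 15
f 16 22 18
f 20 16 19
f 20 22 16
f 18 22 17
f 21 19 17
f 17 22 21
f 21 20 19
f 22 20 21
f 23 34 28
f 23 28 24
f 23 24 30
f 23 30 33
f 23 33 34
f 24 28 32
f 28 34 27
f 34 33 25
f 33 30 29
f 30 24 31
f 26 32 27
f 26 27 25
f 26 25 29
f 26 29 31
f 26 31 32
f 27 32 28
f 25 27 34
f 29 25 33
f 31 29 30
f 32 31 24



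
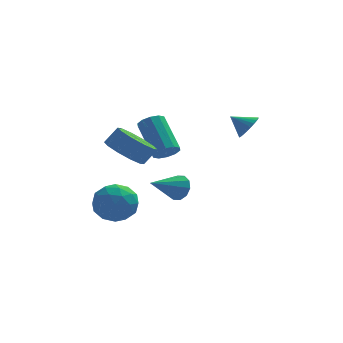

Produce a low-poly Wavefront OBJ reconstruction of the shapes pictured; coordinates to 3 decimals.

v -0.815 2.445 1.333
v -0.401 2.906 1.052
v -1.071 4.356 2.447
v -1.485 3.895 2.727
v -0.771 2.926 0.854
v -1.441 4.376 2.249
v -1.158 2.762 0.838
v -1.827 4.212 2.233
v -1.414 2.478 1.012
v -2.083 3.927 2.406
v -1.441 2.18 1.308
v -2.11 3.63 2.702
v -1.229 1.984 1.613
v -1.899 3.434 3.008
v -0.859 1.964 1.811
v -1.529 3.414 3.206
v -0.473 2.128 1.827
v -1.142 3.578 3.222
v -0.217 2.413 1.654
v -0.886 3.862 3.048
v -0.19 2.71 1.358
v -0.859 4.16 2.752
v -0.32 0.729 -0.134
v 0.13 0.514 0.398
v -1.62 -0.189 0.594
v -0.067 0.898 0.529
v -0.362 1.217 0.407
v -0.64 1.35 0.078
v -0.796 1.246 -0.333
v -0.771 0.944 -0.667
v -0.573 0.56 -0.798
v -0.279 0.241 -0.675
v -0 0.108 -0.346
v 0.156 0.212 0.064
v -2.836 2.24 -1.096
v -2.369 1.595 -1.905
v -3.931 0.845 -0.615
v -3.464 0.2 -1.424
v -2.855 0.498 -0.513
v -2.178 1.36 -0.81
v -4.122 1.08 -1.71
v -3.445 1.942 -2.007
v -3.163 0.878 -2.284
v -2.38 0.518 -1.545
v -3.92 1.922 -0.975
v -3.137 1.562 -0.236
v -2.507 2.04 -1.543
v -3.793 0.4 -0.977
v -3.435 0.575 -0.442
v -3.161 0.196 -0.918
v -2.394 1.902 -0.899
v -2.12 1.523 -1.375
v -2.405 0.878 -0.557
v -4.18 0.917 -1.145
v -3.906 0.538 -1.621
v -3.139 2.244 -1.602
v -2.865 1.865 -2.078
v -3.895 1.562 -1.963
v -2.699 1.239 -2.241
v -3.342 0.419 -1.959
v -3.729 0.936 -2.126
v -3.332 1.443 -2.301
v -2.238 1.028 -1.806
v -2.882 0.208 -1.524
v -2.524 0.383 -0.989
v -2.126 0.89 -1.163
v -2.705 0.606 -2.029
v -3.418 2.232 -0.996
v -4.062 1.412 -0.714
v -4.174 1.55 -1.357
v -3.776 2.057 -1.531
v -2.958 2.021 -0.561
v -3.601 1.201 -0.279
v -2.968 0.997 -0.219
v -2.571 1.504 -0.394
v -3.595 1.834 -0.491
v -2.741 0.691 2.071
v -1.87 0.528 1.454
v -1.267 0.726 2.252
v -2.139 0.889 2.869
v -2.032 1.174 1.416
v -1.429 1.372 2.214
v -2.464 1.636 1.628
v -1.862 1.834 2.426
v -3.003 1.737 2.009
v -2.4 1.935 2.808
v -3.442 1.438 2.414
v -2.839 1.636 3.213
v -3.613 0.854 2.688
v -3.01 1.052 3.486
v -3.451 0.208 2.726
v -2.848 0.406 3.524
v -3.018 -0.254 2.514
v -2.416 -0.056 3.312
v -2.48 -0.355 2.132
v -1.877 -0.157 2.931
v -2.041 -0.056 1.727
v -1.438 0.142 2.526
v 2.928 2.893 2.682
v 3.326 3.378 3.056
v 2.092 3.107 3.298
v 3.217 3.542 2.85
v 3.064 3.608 2.619
v 2.89 3.565 2.398
v 2.722 3.419 2.22
v 2.585 3.194 2.112
v 2.501 2.923 2.091
v 2.481 2.647 2.16
v 2.53 2.409 2.309
v 2.639 2.244 2.514
v 2.792 2.179 2.745
v 2.966 2.222 2.967
v 3.134 2.368 3.145
v 3.271 2.593 3.252
v 3.356 2.864 3.273
v 3.375 3.14 3.204
f 2 1 5
f 2 5 3
f 3 5 6
f 3 6 4
f 5 1 7
f 5 7 6
f 6 7 8
f 6 8 4
f 7 1 9
f 7 9 8
f 8 9 10
f 8 10 4
f 9 1 11
f 9 11 10
f 10 11 12
f 10 12 4
f 11 1 13
f 11 13 12
f 12 13 14
f 12 14 4
f 13 1 15
f 13 15 14
f 14 15 16
f 14 16 4
f 15 1 17
f 15 17 16
f 16 17 18
f 16 18 4
f 17 1 19
f 17 19 18
f 18 19 20
f 18 20 4
f 19 1 21
f 19 21 20
f 20 21 22
f 20 22 4
f 21 1 2
f 21 2 22
f 22 2 3
f 22 3 4
f 24 23 26
f 24 26 25
f 26 23 27
f 26 27 25
f 27 23 28
f 27 28 25
f 28 23 29
f 28 29 25
f 29 23 30
f 29 30 25
f 30 23 31
f 30 31 25
f 31 23 32
f 31 32 25
f 32 23 33
f 32 33 25
f 33 23 34
f 33 34 25
f 34 23 24
f 34 24 25
f 35 72 51
f 72 46 75
f 51 75 40
f 72 75 51
f 35 51 47
f 51 40 52
f 47 52 36
f 51 52 47
f 35 47 56
f 47 36 57
f 56 57 42
f 47 57 56
f 35 56 68
f 56 42 71
f 68 71 45
f 56 71 68
f 35 68 72
f 68 45 76
f 72 76 46
f 68 76 72
f 36 52 63
f 52 40 66
f 63 66 44
f 52 66 63
f 40 75 53
f 75 46 74
f 53 74 39
f 75 74 53
f 46 76 73
f 76 45 69
f 73 69 37
f 76 69 73
f 45 71 70
f 71 42 58
f 70 58 41
f 71 58 70
f 42 57 62
f 57 36 59
f 62 59 43
f 57 59 62
f 38 64 50
f 64 44 65
f 50 65 39
f 64 65 50
f 38 50 48
f 50 39 49
f 48 49 37
f 50 49 48
f 38 48 55
f 48 37 54
f 55 54 41
f 48 54 55
f 38 55 60
f 55 41 61
f 60 61 43
f 55 61 60
f 38 60 64
f 60 43 67
f 64 67 44
f 60 67 64
f 39 65 53
f 65 44 66
f 53 66 40
f 65 66 53
f 37 49 73
f 49 39 74
f 73 74 46
f 49 74 73
f 41 54 70
f 54 37 69
f 70 69 45
f 54 69 70
f 43 61 62
f 61 41 58
f 62 58 42
f 61 58 62
f 44 67 63
f 67 43 59
f 63 59 36
f 67 59 63
f 78 77 81
f 78 81 79
f 79 81 82
f 79 82 80
f 81 77 83
f 81 83 82
f 82 83 84
f 82 84 80
f 83 77 85
f 83 85 84
f 84 85 86
f 84 86 80
f 85 77 87
f 85 87 86
f 86 87 88
f 86 88 80
f 87 77 89
f 87 89 88
f 88 89 90
f 88 90 80
f 89 77 91
f 89 91 90
f 90 91 92
f 90 92 80
f 91 77 93
f 91 93 92
f 92 93 94
f 92 94 80
f 93 77 95
f 93 95 94
f 94 95 96
f 94 96 80
f 95 77 97
f 95 97 96
f 96 97 98
f 96 98 80
f 97 77 78
f 97 78 98
f 98 78 79
f 98 79 80
f 100 99 102
f 100 102 101
f 102 99 103
f 102 103 101
f 103 99 104
f 103 104 101
f 104 99 105
f 104 105 101
f 105 99 106
f 105 106 101
f 106 99 107
f 106 107 101
f 107 99 108
f 107 108 101
f 108 99 109
f 108 109 101
f 109 99 110
f 109 110 101
f 110 99 111
f 110 111 101
f 111 99 112
f 111 112 101
f 112 99 113
f 112 113 101
f 113 99 114
f 113 114 101
f 114 99 115
f 114 115 101
f 115 99 116
f 115 116 101
f 116 99 100
f 116 100 101



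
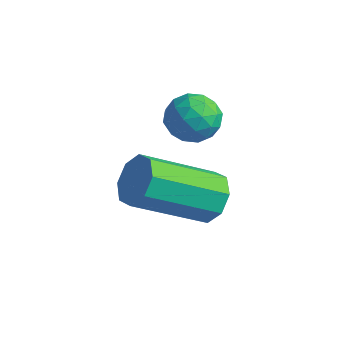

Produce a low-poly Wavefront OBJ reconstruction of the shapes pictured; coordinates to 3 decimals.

v -2.435 1.419 -1.315
v -1.932 1.59 -1.824
v -1.568 1.07 -0.576
v -1.065 1.241 -1.085
v -1.447 1.774 -0.752
v -1.983 1.99 -1.208
v -1.517 0.67 -1.192
v -2.053 0.886 -1.648
v -1.365 1.127 -1.748
v -1.321 1.81 -1.476
v -2.179 0.85 -0.924
v -2.135 1.533 -0.652
v -2.259 1.535 -1.634
v -1.241 1.125 -0.766
v -1.465 1.438 -0.57
v -1.17 1.539 -0.869
v -2.289 1.77 -1.272
v -1.994 1.871 -1.571
v -1.709 1.979 -0.941
v -1.506 0.789 -0.829
v -1.211 0.89 -1.128
v -2.33 1.121 -1.531
v -2.035 1.222 -1.83
v -1.791 0.681 -1.459
v -1.63 1.364 -1.889
v -1.121 1.158 -1.455
v -1.387 0.823 -1.517
v -1.701 0.95 -1.786
v -1.605 1.765 -1.729
v -1.096 1.56 -1.295
v -1.32 1.873 -1.099
v -1.635 2 -1.367
v -1.271 1.493 -1.684
v -2.404 1.1 -1.105
v -1.895 0.895 -0.671
v -1.865 0.66 -1.033
v -2.18 0.787 -1.301
v -2.379 1.502 -0.945
v -1.87 1.296 -0.511
v -1.799 1.71 -0.614
v -2.113 1.837 -0.883
v -2.229 1.167 -0.716
v -1.144 1.352 -3.748
v -0.785 0.877 -4.189
v -1.618 -0.787 -3.072
v -1.976 -0.312 -2.632
v -0.479 1.027 -3.737
v -1.311 -0.637 -2.62
v -0.562 1.368 -3.291
v -1.394 -0.296 -2.175
v -0.986 1.699 -3.114
v -1.818 0.035 -1.997
v -1.502 1.827 -3.308
v -2.335 0.163 -2.191
v -1.809 1.677 -3.76
v -2.641 0.013 -2.643
v -1.726 1.336 -4.205
v -2.558 -0.328 -3.089
v -1.302 1.005 -4.383
v -2.134 -0.659 -3.266
f 1 38 17
f 38 12 41
f 17 41 6
f 38 41 17
f 1 17 13
f 17 6 18
f 13 18 2
f 17 18 13
f 1 13 22
f 13 2 23
f 22 23 8
f 13 23 22
f 1 22 34
f 22 8 37
f 34 37 11
f 22 37 34
f 1 34 38
f 34 11 42
f 38 42 12
f 34 42 38
f 2 18 29
f 18 6 32
f 29 32 10
f 18 32 29
f 6 41 19
f 41 12 40
f 19 40 5
f 41 40 19
f 12 42 39
f 42 11 35
f 39 35 3
f 42 35 39
f 11 37 36
f 37 8 24
f 36 24 7
f 37 24 36
f 8 23 28
f 23 2 25
f 28 25 9
f 23 25 28
f 4 30 16
f 30 10 31
f 16 31 5
f 30 31 16
f 4 16 14
f 16 5 15
f 14 15 3
f 16 15 14
f 4 14 21
f 14 3 20
f 21 20 7
f 14 20 21
f 4 21 26
f 21 7 27
f 26 27 9
f 21 27 26
f 4 26 30
f 26 9 33
f 30 33 10
f 26 33 30
f 5 31 19
f 31 10 32
f 19 32 6
f 31 32 19
f 3 15 39
f 15 5 40
f 39 40 12
f 15 40 39
f 7 20 36
f 20 3 35
f 36 35 11
f 20 35 36
f 9 27 28
f 27 7 24
f 28 24 8
f 27 24 28
f 10 33 29
f 33 9 25
f 29 25 2
f 33 25 29
f 44 43 47
f 44 47 45
f 45 47 48
f 45 48 46
f 47 43 49
f 47 49 48
f 48 49 50
f 48 50 46
f 49 43 51
f 49 51 50
f 50 51 52
f 50 52 46
f 51 43 53
f 51 53 52
f 52 53 54
f 52 54 46
f 53 43 55
f 53 55 54
f 54 55 56
f 54 56 46
f 55 43 57
f 55 57 56
f 56 57 58
f 56 58 46
f 57 43 59
f 57 59 58
f 58 59 60
f 58 60 46
f 59 43 44
f 59 44 60
f 60 44 45
f 60 45 46



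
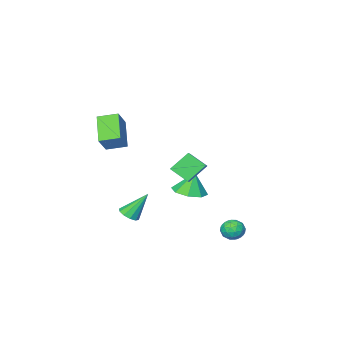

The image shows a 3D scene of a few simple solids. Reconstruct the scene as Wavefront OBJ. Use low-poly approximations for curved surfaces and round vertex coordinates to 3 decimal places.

v -3.505 -3.216 -3.628
v -2.487 -3.198 -3.414
v -3.795 -3.104 -2.252
v -2.786 -2.47 -3.536
v -3.506 -2.179 -3.712
v -4.225 -2.496 -3.838
v -4.522 -3.234 -3.841
v -4.223 -3.962 -3.719
v -3.504 -4.252 -3.543
v -2.784 -3.936 -3.417
v -1.021 3.996 -3.39
v -0.537 3.499 -3.511
v -1.743 3.201 -3.009
v -1.259 2.704 -3.13
v -1.16 3.173 -2.614
v -0.714 3.664 -2.85
v -1.566 3.036 -3.67
v -1.12 3.527 -3.906
v -0.874 2.905 -3.685
v -0.623 2.99 -3.032
v -1.657 3.71 -3.488
v -1.406 3.795 -2.835
v -0.716 3.818 -3.484
v -1.564 2.882 -3.036
v -1.506 3.158 -2.733
v -1.222 2.866 -2.804
v -0.82 3.915 -3.095
v -0.535 3.623 -3.166
v -0.901 3.431 -2.639
v -1.745 3.077 -3.354
v -1.46 2.785 -3.425
v -1.058 3.834 -3.716
v -0.774 3.542 -3.787
v -1.379 3.269 -3.881
v -0.629 3.176 -3.657
v -1.054 2.709 -3.433
v -1.234 2.904 -3.751
v -0.972 3.193 -3.889
v -0.482 3.226 -3.273
v -0.906 2.758 -3.05
v -0.848 3.034 -2.746
v -0.586 3.323 -2.885
v -0.68 2.877 -3.375
v -1.374 3.942 -3.47
v -1.798 3.474 -3.247
v -1.694 3.377 -3.635
v -1.432 3.666 -3.774
v -1.226 3.991 -3.087
v -1.651 3.524 -2.863
v -1.308 3.507 -2.631
v -1.046 3.796 -2.769
v -1.6 3.823 -3.145
v 1.246 2.731 0.695
v 1.671 1.847 1.369
v 0.286 2.988 1.639
v 0.712 2.104 2.313
v 1.808 3.316 1.107
v 2.234 2.432 1.781
v 0.849 3.573 2.051
v 1.274 2.689 2.725
v 2.695 -2.535 3.298
v 3.495 -2.055 4.274
v 1.896 -1.754 3.568
v 2.695 -1.274 4.545
v 3.425 -1.386 2.135
v 4.224 -0.906 3.112
v 2.625 -0.605 2.406
v 3.425 -0.125 3.382
v 3.097 0.102 -2.103
v 3.614 0.006 -1.775
v 2.283 0.658 -0.657
v 3.624 0.365 -1.907
v 3.432 0.624 -2.115
v 3.112 0.684 -2.318
v 2.787 0.521 -2.439
v 2.58 0.198 -2.431
v 2.571 -0.161 -2.298
v 2.763 -0.42 -2.091
v 3.082 -0.479 -1.888
v 3.408 -0.317 -1.767
f 2 1 4
f 2 4 3
f 4 1 5
f 4 5 3
f 5 1 6
f 5 6 3
f 6 1 7
f 6 7 3
f 7 1 8
f 7 8 3
f 8 1 9
f 8 9 3
f 9 1 10
f 9 10 3
f 10 1 2
f 10 2 3
f 11 48 27
f 48 22 51
f 27 51 16
f 48 51 27
f 11 27 23
f 27 16 28
f 23 28 12
f 27 28 23
f 11 23 32
f 23 12 33
f 32 33 18
f 23 33 32
f 11 32 44
f 32 18 47
f 44 47 21
f 32 47 44
f 11 44 48
f 44 21 52
f 48 52 22
f 44 52 48
f 12 28 39
f 28 16 42
f 39 42 20
f 28 42 39
f 16 51 29
f 51 22 50
f 29 50 15
f 51 50 29
f 22 52 49
f 52 21 45
f 49 45 13
f 52 45 49
f 21 47 46
f 47 18 34
f 46 34 17
f 47 34 46
f 18 33 38
f 33 12 35
f 38 35 19
f 33 35 38
f 14 40 26
f 40 20 41
f 26 41 15
f 40 41 26
f 14 26 24
f 26 15 25
f 24 25 13
f 26 25 24
f 14 24 31
f 24 13 30
f 31 30 17
f 24 30 31
f 14 31 36
f 31 17 37
f 36 37 19
f 31 37 36
f 14 36 40
f 36 19 43
f 40 43 20
f 36 43 40
f 15 41 29
f 41 20 42
f 29 42 16
f 41 42 29
f 13 25 49
f 25 15 50
f 49 50 22
f 25 50 49
f 17 30 46
f 30 13 45
f 46 45 21
f 30 45 46
f 19 37 38
f 37 17 34
f 38 34 18
f 37 34 38
f 20 43 39
f 43 19 35
f 39 35 12
f 43 35 39
f 54 56 53
f 57 54 53
f 53 56 55
f 55 57 53
f 54 60 56
f 58 54 57
f 58 60 54
f 56 60 55
f 59 57 55
f 55 60 59
f 59 58 57
f 60 58 59
f 62 64 61
f 65 62 61
f 61 64 63
f 63 65 61
f 62 68 64
f 66 62 65
f 66 68 62
f 64 68 63
f 67 65 63
f 63 68 67
f 67 66 65
f 68 66 67
f 70 69 72
f 70 72 71
f 72 69 73
f 72 73 71
f 73 69 74
f 73 74 71
f 74 69 75
f 74 75 71
f 75 69 76
f 75 76 71
f 76 69 77
f 76 77 71
f 77 69 78
f 77 78 71
f 78 69 79
f 78 79 71
f 79 69 80
f 79 80 71
f 80 69 70
f 80 70 71



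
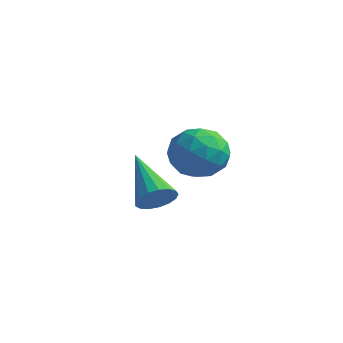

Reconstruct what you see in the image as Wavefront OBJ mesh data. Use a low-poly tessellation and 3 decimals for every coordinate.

v 2.939 -3.433 1.222
v 3.29 -2.912 1.348
v 1.501 -2.727 2.318
v 3.134 -2.837 1.095
v 2.934 -2.897 0.872
v 2.735 -3.08 0.728
v 2.582 -3.344 0.698
v 2.511 -3.629 0.788
v 2.538 -3.868 0.977
v 2.657 -4.007 1.223
v 2.84 -4.015 1.468
v 3.046 -3.89 1.657
v 3.227 -3.659 1.747
v 3.342 -3.377 1.716
v 3.365 -3.108 1.572
v 1.757 0.811 1.523
v 2.57 0.22 1.617
v 0.79 -0.5 1.643
v 1.603 -1.091 1.737
v 1.355 -0.451 2.478
v 1.953 0.359 2.404
v 1.407 -0.639 0.856
v 2.005 0.171 0.782
v 2.354 -0.676 1.206
v 2.321 -0.56 2.208
v 1.039 0.28 1.052
v 1.006 0.396 2.054
v 2.249 0.63 1.559
v 1.111 -0.91 1.701
v 0.966 -0.534 2.136
v 1.443 -0.882 2.192
v 1.886 0.712 2.022
v 2.363 0.364 2.077
v 1.649 -0.03 2.583
v 0.997 -0.644 1.183
v 1.474 -0.992 1.238
v 1.917 0.602 1.068
v 2.394 0.254 1.124
v 1.711 -0.25 0.677
v 2.599 -0.244 1.373
v 2.03 -1.014 1.444
v 1.916 -0.748 0.926
v 2.267 -0.272 0.882
v 2.58 -0.176 1.962
v 2.011 -0.946 2.033
v 1.866 -0.57 2.468
v 2.217 -0.094 2.424
v 2.453 -0.702 1.72
v 1.349 0.666 1.227
v 0.78 -0.104 1.298
v 1.143 -0.186 0.836
v 1.494 0.29 0.792
v 1.33 0.734 1.816
v 0.761 -0.036 1.887
v 1.093 -0.008 2.378
v 1.444 0.468 2.334
v 0.907 0.422 1.54
f 2 1 4
f 2 4 3
f 4 1 5
f 4 5 3
f 5 1 6
f 5 6 3
f 6 1 7
f 6 7 3
f 7 1 8
f 7 8 3
f 8 1 9
f 8 9 3
f 9 1 10
f 9 10 3
f 10 1 11
f 10 11 3
f 11 1 12
f 11 12 3
f 12 1 13
f 12 13 3
f 13 1 14
f 13 14 3
f 14 1 15
f 14 15 3
f 15 1 2
f 15 2 3
f 16 53 32
f 53 27 56
f 32 56 21
f 53 56 32
f 16 32 28
f 32 21 33
f 28 33 17
f 32 33 28
f 16 28 37
f 28 17 38
f 37 38 23
f 28 38 37
f 16 37 49
f 37 23 52
f 49 52 26
f 37 52 49
f 16 49 53
f 49 26 57
f 53 57 27
f 49 57 53
f 17 33 44
f 33 21 47
f 44 47 25
f 33 47 44
f 21 56 34
f 56 27 55
f 34 55 20
f 56 55 34
f 27 57 54
f 57 26 50
f 54 50 18
f 57 50 54
f 26 52 51
f 52 23 39
f 51 39 22
f 52 39 51
f 23 38 43
f 38 17 40
f 43 40 24
f 38 40 43
f 19 45 31
f 45 25 46
f 31 46 20
f 45 46 31
f 19 31 29
f 31 20 30
f 29 30 18
f 31 30 29
f 19 29 36
f 29 18 35
f 36 35 22
f 29 35 36
f 19 36 41
f 36 22 42
f 41 42 24
f 36 42 41
f 19 41 45
f 41 24 48
f 45 48 25
f 41 48 45
f 20 46 34
f 46 25 47
f 34 47 21
f 46 47 34
f 18 30 54
f 30 20 55
f 54 55 27
f 30 55 54
f 22 35 51
f 35 18 50
f 51 50 26
f 35 50 51
f 24 42 43
f 42 22 39
f 43 39 23
f 42 39 43
f 25 48 44
f 48 24 40
f 44 40 17
f 48 40 44



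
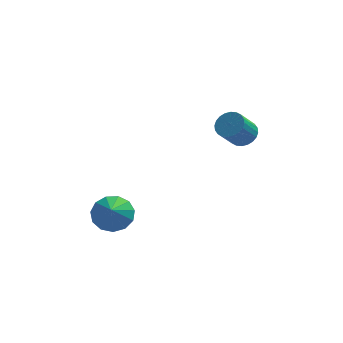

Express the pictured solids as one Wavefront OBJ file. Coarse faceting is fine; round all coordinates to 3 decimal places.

v -2.761 -1.795 -0.954
v -1.709 -1.675 -0.802
v -2.799 -2.705 0.014
v -1.98 -1.278 -0.438
v -2.498 -1.044 -0.239
v -3.101 -1.049 -0.266
v -3.595 -1.29 -0.512
v -3.825 -1.692 -0.899
v -3.717 -2.126 -1.303
v -3.306 -2.455 -1.596
v -2.722 -2.574 -1.686
v -2.15 -2.446 -1.543
v -1.773 -2.111 -1.214
v 3.633 3.676 1.065
v 4.339 3.674 1.502
v 3.613 2.961 2.671
v 2.907 2.964 2.235
v 4.209 3.956 1.594
v 3.483 3.243 2.763
v 3.992 4.196 1.605
v 3.266 3.483 2.774
v 3.72 4.356 1.534
v 2.993 3.643 2.703
v 3.434 4.413 1.391
v 2.708 3.701 2.561
v 3.179 4.358 1.199
v 2.453 3.646 2.369
v 2.993 4.2 0.987
v 2.267 3.487 2.156
v 2.905 3.961 0.787
v 2.179 3.248 1.956
v 2.927 3.679 0.629
v 2.201 2.966 1.798
v 3.057 3.397 0.537
v 2.331 2.684 1.706
v 3.274 3.157 0.526
v 2.548 2.444 1.695
v 3.547 2.997 0.597
v 2.82 2.284 1.766
v 3.832 2.939 0.739
v 3.106 2.227 1.909
v 4.087 2.994 0.931
v 3.361 2.282 2.101
v 4.273 3.153 1.144
v 3.547 2.44 2.313
v 4.361 3.392 1.344
v 3.635 2.679 2.513
f 2 1 4
f 2 4 3
f 4 1 5
f 4 5 3
f 5 1 6
f 5 6 3
f 6 1 7
f 6 7 3
f 7 1 8
f 7 8 3
f 8 1 9
f 8 9 3
f 9 1 10
f 9 10 3
f 10 1 11
f 10 11 3
f 11 1 12
f 11 12 3
f 12 1 13
f 12 13 3
f 13 1 2
f 13 2 3
f 15 14 18
f 15 18 16
f 16 18 19
f 16 19 17
f 18 14 20
f 18 20 19
f 19 20 21
f 19 21 17
f 20 14 22
f 20 22 21
f 21 22 23
f 21 23 17
f 22 14 24
f 22 24 23
f 23 24 25
f 23 25 17
f 24 14 26
f 24 26 25
f 25 26 27
f 25 27 17
f 26 14 28
f 26 28 27
f 27 28 29
f 27 29 17
f 28 14 30
f 28 30 29
f 29 30 31
f 29 31 17
f 30 14 32
f 30 32 31
f 31 32 33
f 31 33 17
f 32 14 34
f 32 34 33
f 33 34 35
f 33 35 17
f 34 14 36
f 34 36 35
f 35 36 37
f 35 37 17
f 36 14 38
f 36 38 37
f 37 38 39
f 37 39 17
f 38 14 40
f 38 40 39
f 39 40 41
f 39 41 17
f 40 14 42
f 40 42 41
f 41 42 43
f 41 43 17
f 42 14 44
f 42 44 43
f 43 44 45
f 43 45 17
f 44 14 46
f 44 46 45
f 45 46 47
f 45 47 17
f 46 14 15
f 46 15 47
f 47 15 16
f 47 16 17



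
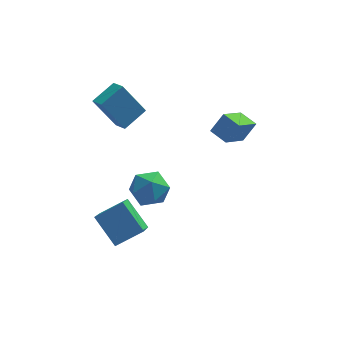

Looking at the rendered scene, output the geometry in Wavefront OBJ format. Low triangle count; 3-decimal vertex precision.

v -4.66 2.77 3.015
v -4.246 2.054 3.316
v -3.586 3.644 3.617
v -3.172 2.928 3.918
v -3.548 2.652 1.202
v -3.134 1.936 1.503
v -2.474 3.526 1.804
v -2.06 2.81 2.105
v 1.924 2.223 0.934
v 0.96 1.099 1.809
v 2.575 2.464 1.961
v 1.611 1.34 2.836
v 2.609 1.44 0.684
v 1.645 0.316 1.559
v 3.26 1.681 1.711
v 2.296 0.557 2.586
v -3.607 -2.108 -3.589
v -3.9 -3.782 -2.272
v -4.524 -0.99 -2.372
v -4.817 -2.663 -1.055
v -2.243 -1.777 -2.865
v -2.536 -3.45 -1.548
v -3.16 -0.658 -1.648
v -3.453 -2.332 -0.331
v -2.251 -1.723 -0.391
v -1.387 -1.582 0.264
v -2.973 -2.818 0.796
v -2.109 -2.677 1.451
v -2.808 -1.853 1.283
v -2.362 -1.176 0.549
v -1.998 -3.224 0.511
v -1.552 -2.547 -0.223
v -1.231 -2.509 0.822
v -1.732 -1.662 1.299
v -2.628 -2.738 -0.239
v -3.129 -1.891 0.238
f 2 4 1
f 5 2 1
f 1 4 3
f 3 5 1
f 2 8 4
f 6 2 5
f 6 8 2
f 4 8 3
f 7 5 3
f 3 8 7
f 7 6 5
f 8 6 7
f 10 12 9
f 13 10 9
f 9 12 11
f 11 13 9
f 10 16 12
f 14 10 13
f 14 16 10
f 12 16 11
f 15 13 11
f 11 16 15
f 15 14 13
f 16 14 15
f 18 20 17
f 21 18 17
f 17 20 19
f 19 21 17
f 18 24 20
f 22 18 21
f 22 24 18
f 20 24 19
f 23 21 19
f 19 24 23
f 23 22 21
f 24 22 23
f 25 36 30
f 25 30 26
f 25 26 32
f 25 32 35
f 25 35 36
f 26 30 34
f 30 36 29
f 36 35 27
f 35 32 31
f 32 26 33
f 28 34 29
f 28 29 27
f 28 27 31
f 28 31 33
f 28 33 34
f 29 34 30
f 27 29 36
f 31 27 35
f 33 31 32
f 34 33 26



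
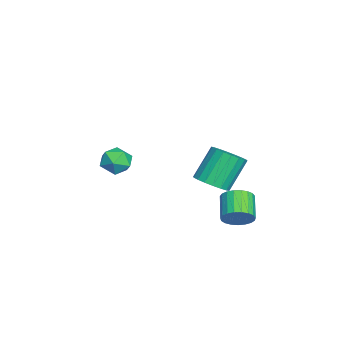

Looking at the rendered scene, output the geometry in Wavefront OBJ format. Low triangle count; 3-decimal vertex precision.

v 3.252 1.767 -2.264
v 4.062 2.294 -2.101
v 3.198 3.1 -0.413
v 2.388 2.573 -0.576
v 3.822 2.56 -2.35
v 2.958 3.365 -0.663
v 3.469 2.668 -2.583
v 2.605 3.474 -0.895
v 3.073 2.598 -2.752
v 2.209 3.404 -1.064
v 2.713 2.364 -2.824
v 1.849 3.169 -1.136
v 2.459 2.011 -2.786
v 1.595 2.816 -1.098
v 2.362 1.61 -2.644
v 1.499 2.415 -0.956
v 2.442 1.24 -2.427
v 1.578 2.046 -0.739
v 2.682 0.975 -2.177
v 1.818 1.78 -0.49
v 3.035 0.866 -1.945
v 2.171 1.672 -0.257
v 3.431 0.936 -1.776
v 2.567 1.742 -0.088
v 3.791 1.171 -1.704
v 2.927 1.976 -0.016
v 4.045 1.524 -1.742
v 3.181 2.329 -0.054
v 4.141 1.925 -1.884
v 3.278 2.73 -0.196
v -2.112 -2.804 -3.546
v -1.458 -3.144 -2.904
v -1.822 -4.036 -4.496
v -1.168 -4.376 -3.854
v -2.12 -4.384 -3.632
v -2.299 -3.622 -3.045
v -0.981 -3.558 -4.355
v -1.16 -2.796 -3.768
v -0.759 -3.61 -3.404
v -1.463 -4.121 -2.957
v -1.817 -3.059 -4.443
v -2.521 -3.57 -3.996
v 4.081 3.156 -4.164
v 4.399 3.677 -3.559
v 3.118 3.545 -2.77
v 2.799 3.024 -3.376
v 4.239 3.909 -3.779
v 2.958 3.776 -2.991
v 4.052 4.01 -4.067
v 2.771 3.878 -3.278
v 3.87 3.964 -4.371
v 2.589 3.831 -3.583
v 3.724 3.778 -4.639
v 2.443 3.645 -3.851
v 3.64 3.485 -4.825
v 2.359 3.352 -4.037
v 3.632 3.134 -4.897
v 2.351 3.002 -4.109
v 3.701 2.788 -4.842
v 2.42 2.655 -4.054
v 3.836 2.505 -4.67
v 2.555 2.373 -3.882
v 4.014 2.335 -4.411
v 2.733 2.202 -3.622
v 4.203 2.307 -4.108
v 2.922 2.174 -3.32
v 4.371 2.426 -3.816
v 3.09 2.293 -3.027
v 4.488 2.671 -3.583
v 3.207 2.538 -2.795
v 4.535 3 -3.451
v 3.254 2.867 -2.663
v 4.504 3.356 -3.443
v 3.223 3.223 -2.654
f 2 1 5
f 2 5 3
f 3 5 6
f 3 6 4
f 5 1 7
f 5 7 6
f 6 7 8
f 6 8 4
f 7 1 9
f 7 9 8
f 8 9 10
f 8 10 4
f 9 1 11
f 9 11 10
f 10 11 12
f 10 12 4
f 11 1 13
f 11 13 12
f 12 13 14
f 12 14 4
f 13 1 15
f 13 15 14
f 14 15 16
f 14 16 4
f 15 1 17
f 15 17 16
f 16 17 18
f 16 18 4
f 17 1 19
f 17 19 18
f 18 19 20
f 18 20 4
f 19 1 21
f 19 21 20
f 20 21 22
f 20 22 4
f 21 1 23
f 21 23 22
f 22 23 24
f 22 24 4
f 23 1 25
f 23 25 24
f 24 25 26
f 24 26 4
f 25 1 27
f 25 27 26
f 26 27 28
f 26 28 4
f 27 1 29
f 27 29 28
f 28 29 30
f 28 30 4
f 29 1 2
f 29 2 30
f 30 2 3
f 30 3 4
f 31 42 36
f 31 36 32
f 31 32 38
f 31 38 41
f 31 41 42
f 32 36 40
f 36 42 35
f 42 41 33
f 41 38 37
f 38 32 39
f 34 40 35
f 34 35 33
f 34 33 37
f 34 37 39
f 34 39 40
f 35 40 36
f 33 35 42
f 37 33 41
f 39 37 38
f 40 39 32
f 44 43 47
f 44 47 45
f 45 47 48
f 45 48 46
f 47 43 49
f 47 49 48
f 48 49 50
f 48 50 46
f 49 43 51
f 49 51 50
f 50 51 52
f 50 52 46
f 51 43 53
f 51 53 52
f 52 53 54
f 52 54 46
f 53 43 55
f 53 55 54
f 54 55 56
f 54 56 46
f 55 43 57
f 55 57 56
f 56 57 58
f 56 58 46
f 57 43 59
f 57 59 58
f 58 59 60
f 58 60 46
f 59 43 61
f 59 61 60
f 60 61 62
f 60 62 46
f 61 43 63
f 61 63 62
f 62 63 64
f 62 64 46
f 63 43 65
f 63 65 64
f 64 65 66
f 64 66 46
f 65 43 67
f 65 67 66
f 66 67 68
f 66 68 46
f 67 43 69
f 67 69 68
f 68 69 70
f 68 70 46
f 69 43 71
f 69 71 70
f 70 71 72
f 70 72 46
f 71 43 73
f 71 73 72
f 72 73 74
f 72 74 46
f 73 43 44
f 73 44 74
f 74 44 45
f 74 45 46



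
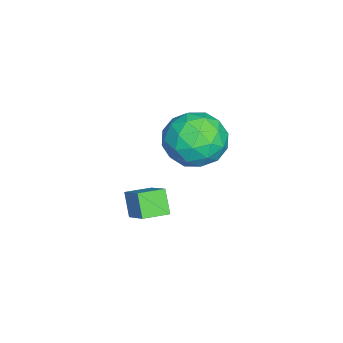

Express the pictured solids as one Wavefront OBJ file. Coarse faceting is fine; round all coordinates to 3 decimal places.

v 2.082 -3.779 -0.547
v 1.543 -4.039 0.267
v 1.577 -2.954 -0.618
v 1.038 -3.214 0.196
v 3.002 -3.146 0.264
v 2.463 -3.406 1.078
v 2.497 -2.321 0.193
v 1.958 -2.581 1.007
v -1.893 -1.402 1.651
v -0.692 -1.491 1.352
v -2.328 -2.849 0.328
v -1.127 -2.938 0.029
v -1.518 -3.309 1.147
v -1.249 -2.416 1.964
v -1.771 -1.924 -0.284
v -1.502 -1.031 0.533
v -0.617 -1.814 0.156
v -0.46 -2.67 1.041
v -2.56 -1.67 0.639
v -2.403 -2.526 1.524
v -1.254 -1.32 1.617
v -1.766 -3.02 0.063
v -1.996 -3.239 0.719
v -1.29 -3.291 0.544
v -1.581 -1.863 1.977
v -0.875 -1.916 1.802
v -1.361 -2.984 1.681
v -2.145 -2.424 -0.122
v -1.439 -2.477 -0.297
v -1.73 -1.049 1.136
v -1.024 -1.101 0.961
v -1.659 -1.356 -0.001
v -0.504 -1.562 0.739
v -0.76 -2.412 -0.038
v -1.138 -1.816 -0.223
v -0.98 -1.291 0.258
v -0.412 -2.065 1.259
v -0.668 -2.915 0.482
v -0.898 -3.134 1.138
v -0.739 -2.608 1.619
v -0.368 -2.255 0.556
v -2.352 -1.425 1.198
v -2.608 -2.275 0.421
v -2.281 -1.732 0.061
v -2.122 -1.206 0.542
v -2.26 -1.928 1.718
v -2.516 -2.778 0.941
v -2.04 -3.049 1.422
v -1.882 -2.524 1.903
v -2.652 -2.085 1.124
f 2 4 1
f 5 2 1
f 1 4 3
f 3 5 1
f 2 8 4
f 6 2 5
f 6 8 2
f 4 8 3
f 7 5 3
f 3 8 7
f 7 6 5
f 8 6 7
f 9 46 25
f 46 20 49
f 25 49 14
f 46 49 25
f 9 25 21
f 25 14 26
f 21 26 10
f 25 26 21
f 9 21 30
f 21 10 31
f 30 31 16
f 21 31 30
f 9 30 42
f 30 16 45
f 42 45 19
f 30 45 42
f 9 42 46
f 42 19 50
f 46 50 20
f 42 50 46
f 10 26 37
f 26 14 40
f 37 40 18
f 26 40 37
f 14 49 27
f 49 20 48
f 27 48 13
f 49 48 27
f 20 50 47
f 50 19 43
f 47 43 11
f 50 43 47
f 19 45 44
f 45 16 32
f 44 32 15
f 45 32 44
f 16 31 36
f 31 10 33
f 36 33 17
f 31 33 36
f 12 38 24
f 38 18 39
f 24 39 13
f 38 39 24
f 12 24 22
f 24 13 23
f 22 23 11
f 24 23 22
f 12 22 29
f 22 11 28
f 29 28 15
f 22 28 29
f 12 29 34
f 29 15 35
f 34 35 17
f 29 35 34
f 12 34 38
f 34 17 41
f 38 41 18
f 34 41 38
f 13 39 27
f 39 18 40
f 27 40 14
f 39 40 27
f 11 23 47
f 23 13 48
f 47 48 20
f 23 48 47
f 15 28 44
f 28 11 43
f 44 43 19
f 28 43 44
f 17 35 36
f 35 15 32
f 36 32 16
f 35 32 36
f 18 41 37
f 41 17 33
f 37 33 10
f 41 33 37

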